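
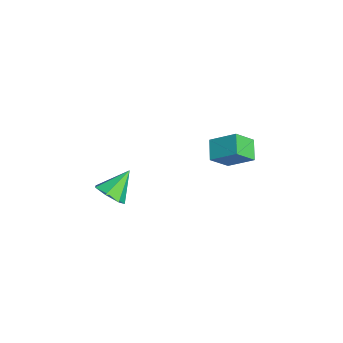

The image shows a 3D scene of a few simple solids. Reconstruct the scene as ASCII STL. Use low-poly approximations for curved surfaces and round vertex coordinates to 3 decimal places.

solid 
facet normal -0.887 0.147 0.439
outer loop
vertex -1.476 2.783 3.952
vertex -0.722 4.128 5.027
vertex -1.851 3.896 2.822
endloop
endfacet
facet normal -0.401 -0.716 -0.572
outer loop
vertex -0.618 3.692 2.213
vertex -1.476 2.783 3.952
vertex -1.851 3.896 2.822
endloop
endfacet
facet normal -0.887 0.147 0.439
outer loop
vertex -1.851 3.896 2.822
vertex -0.722 4.128 5.027
vertex -1.096 5.241 3.898
endloop
endfacet
facet normal -0.229 0.683 -0.693
outer loop
vertex -1.096 5.241 3.898
vertex -0.618 3.692 2.213
vertex -1.851 3.896 2.822
endloop
endfacet
facet normal 0.230 -0.683 0.693
outer loop
vertex -1.476 2.783 3.952
vertex 0.511 3.924 4.418
vertex -0.722 4.128 5.027
endloop
endfacet
facet normal -0.402 -0.715 -0.572
outer loop
vertex -0.244 2.579 3.342
vertex -1.476 2.783 3.952
vertex -0.618 3.692 2.213
endloop
endfacet
facet normal 0.230 -0.683 0.693
outer loop
vertex -0.244 2.579 3.342
vertex 0.511 3.924 4.418
vertex -1.476 2.783 3.952
endloop
endfacet
facet normal 0.401 0.715 0.572
outer loop
vertex -0.722 4.128 5.027
vertex 0.511 3.924 4.418
vertex -1.096 5.241 3.898
endloop
endfacet
facet normal -0.230 0.683 -0.693
outer loop
vertex 0.136 5.037 3.288
vertex -0.618 3.692 2.213
vertex -1.096 5.241 3.898
endloop
endfacet
facet normal 0.402 0.716 0.572
outer loop
vertex -1.096 5.241 3.898
vertex 0.511 3.924 4.418
vertex 0.136 5.037 3.288
endloop
endfacet
facet normal 0.887 -0.147 -0.438
outer loop
vertex 0.136 5.037 3.288
vertex -0.244 2.579 3.342
vertex -0.618 3.692 2.213
endloop
endfacet
facet normal 0.887 -0.147 -0.439
outer loop
vertex 0.511 3.924 4.418
vertex -0.244 2.579 3.342
vertex 0.136 5.037 3.288
endloop
endfacet
facet normal 0.414 -0.657 -0.630
outer loop
vertex 1.642 -2.513 2.127
vertex 1.138 -3.28 2.595
vertex 0.834 -2.705 1.796
endloop
endfacet
facet normal -0.083 0.937 -0.340
outer loop
vertex 1.642 -2.513 2.127
vertex 0.834 -2.705 1.796
vertex 0.342 -2.02 3.805
endloop
endfacet
facet normal 0.415 -0.656 -0.630
outer loop
vertex 0.834 -2.705 1.796
vertex 1.138 -3.28 2.595
vertex 0.255 -3.33 2.066
endloop
endfacet
facet normal -0.756 0.541 -0.369
outer loop
vertex 0.834 -2.705 1.796
vertex 0.255 -3.33 2.066
vertex 0.342 -2.02 3.805
endloop
endfacet
facet normal 0.415 -0.657 -0.630
outer loop
vertex 0.255 -3.33 2.066
vertex 1.138 -3.28 2.595
vertex 0.34 -3.917 2.734
endloop
endfacet
facet normal -0.995 -0.047 0.085
outer loop
vertex 0.255 -3.33 2.066
vertex 0.34 -3.917 2.734
vertex 0.342 -2.02 3.805
endloop
endfacet
facet normal 0.414 -0.656 -0.631
outer loop
vertex 0.34 -3.917 2.734
vertex 1.138 -3.28 2.595
vertex 1.026 -4.025 3.297
endloop
endfacet
facet normal -0.621 -0.385 0.683
outer loop
vertex 0.34 -3.917 2.734
vertex 1.026 -4.025 3.297
vertex 0.342 -2.02 3.805
endloop
endfacet
facet normal 0.414 -0.656 -0.631
outer loop
vertex 1.026 -4.025 3.297
vertex 1.138 -3.28 2.595
vertex 1.796 -3.572 3.331
endloop
endfacet
facet normal 0.085 -0.217 0.972
outer loop
vertex 1.026 -4.025 3.297
vertex 1.796 -3.572 3.331
vertex 0.342 -2.02 3.805
endloop
endfacet
facet normal 0.414 -0.656 -0.631
outer loop
vertex 1.796 -3.572 3.331
vertex 1.138 -3.28 2.595
vertex 2.07 -2.899 2.811
endloop
endfacet
facet normal 0.591 0.329 0.737
outer loop
vertex 1.796 -3.572 3.331
vertex 2.07 -2.899 2.811
vertex 0.342 -2.02 3.805
endloop
endfacet
facet normal 0.414 -0.657 -0.630
outer loop
vertex 2.07 -2.899 2.811
vertex 1.138 -3.28 2.595
vertex 1.642 -2.513 2.127
endloop
endfacet
facet normal 0.516 0.843 0.152
outer loop
vertex 2.07 -2.899 2.811
vertex 1.642 -2.513 2.127
vertex 0.342 -2.02 3.805
endloop
endfacet

endsolid


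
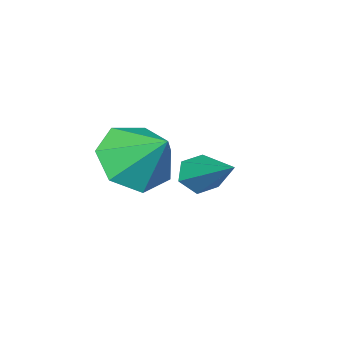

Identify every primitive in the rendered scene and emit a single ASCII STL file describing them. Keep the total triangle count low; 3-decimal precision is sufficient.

solid 
facet normal -0.215 -0.813 -0.541
outer loop
vertex -0.174 -0.603 -4.84
vertex -0.453 -0.825 -4.395
vertex -0.731 -0.501 -4.772
endloop
endfacet
facet normal 0.052 0.734 -0.677
outer loop
vertex -0.174 -0.603 -4.84
vertex -0.731 -0.501 -4.772
vertex -0.027 0.785 -3.325
endloop
endfacet
facet normal -0.215 -0.813 -0.541
outer loop
vertex -0.731 -0.501 -4.772
vertex -0.453 -0.825 -4.395
vertex -1.01 -0.723 -4.327
endloop
endfacet
facet normal -0.768 0.616 -0.174
outer loop
vertex -0.731 -0.501 -4.772
vertex -1.01 -0.723 -4.327
vertex -0.027 0.785 -3.325
endloop
endfacet
facet normal -0.215 -0.814 -0.540
outer loop
vertex -1.01 -0.723 -4.327
vertex -0.453 -0.825 -4.395
vertex -0.731 -1.047 -3.95
endloop
endfacet
facet normal -0.768 0.078 0.636
outer loop
vertex -1.01 -0.723 -4.327
vertex -0.731 -1.047 -3.95
vertex -0.027 0.785 -3.325
endloop
endfacet
facet normal -0.217 -0.813 -0.541
outer loop
vertex -0.731 -1.047 -3.95
vertex -0.453 -0.825 -4.395
vertex -0.175 -1.15 -4.018
endloop
endfacet
facet normal 0.052 -0.340 0.939
outer loop
vertex -0.731 -1.047 -3.95
vertex -0.175 -1.15 -4.018
vertex -0.027 0.785 -3.325
endloop
endfacet
facet normal -0.216 -0.813 -0.541
outer loop
vertex -0.175 -1.15 -4.018
vertex -0.453 -0.825 -4.395
vertex 0.104 -0.928 -4.463
endloop
endfacet
facet normal 0.872 -0.223 0.436
outer loop
vertex -0.175 -1.15 -4.018
vertex 0.104 -0.928 -4.463
vertex -0.027 0.785 -3.325
endloop
endfacet
facet normal -0.216 -0.813 -0.541
outer loop
vertex 0.104 -0.928 -4.463
vertex -0.453 -0.825 -4.395
vertex -0.174 -0.603 -4.84
endloop
endfacet
facet normal 0.873 0.314 -0.373
outer loop
vertex 0.104 -0.928 -4.463
vertex -0.174 -0.603 -4.84
vertex -0.027 0.785 -3.325
endloop
endfacet
facet normal 0.022 -0.742 -0.670
outer loop
vertex 2.571 -0.806 -2.534
vertex 1.735 -0.477 -2.926
vertex 2.656 -0.237 -3.161
endloop
endfacet
facet normal 0.833 0.348 0.429
outer loop
vertex 2.571 -0.806 -2.534
vertex 2.656 -0.237 -3.161
vertex 1.705 0.577 -1.974
endloop
endfacet
facet normal 0.022 -0.742 -0.670
outer loop
vertex 2.656 -0.237 -3.161
vertex 1.735 -0.477 -2.926
vertex 2.048 0.151 -3.611
endloop
endfacet
facet normal 0.582 0.809 -0.089
outer loop
vertex 2.656 -0.237 -3.161
vertex 2.048 0.151 -3.611
vertex 1.705 0.577 -1.974
endloop
endfacet
facet normal 0.022 -0.742 -0.670
outer loop
vertex 2.048 0.151 -3.611
vertex 1.735 -0.477 -2.926
vertex 1.204 0.066 -3.545
endloop
endfacet
facet normal -0.118 0.955 -0.273
outer loop
vertex 2.048 0.151 -3.611
vertex 1.204 0.066 -3.545
vertex 1.705 0.577 -1.974
endloop
endfacet
facet normal 0.022 -0.742 -0.670
outer loop
vertex 1.204 0.066 -3.545
vertex 1.735 -0.477 -2.926
vertex 0.761 -0.427 -3.013
endloop
endfacet
facet normal -0.736 0.677 0.015
outer loop
vertex 1.204 0.066 -3.545
vertex 0.761 -0.427 -3.013
vertex 1.705 0.577 -1.974
endloop
endfacet
facet normal 0.022 -0.742 -0.670
outer loop
vertex 0.761 -0.427 -3.013
vertex 1.735 -0.477 -2.926
vertex 1.051 -0.958 -2.415
endloop
endfacet
facet normal -0.810 0.185 0.557
outer loop
vertex 0.761 -0.427 -3.013
vertex 1.051 -0.958 -2.415
vertex 1.705 0.577 -1.974
endloop
endfacet
facet normal 0.021 -0.742 -0.670
outer loop
vertex 1.051 -0.958 -2.415
vertex 1.735 -0.477 -2.926
vertex 1.857 -1.127 -2.202
endloop
endfacet
facet normal -0.282 -0.152 0.947
outer loop
vertex 1.051 -0.958 -2.415
vertex 1.857 -1.127 -2.202
vertex 1.705 0.577 -1.974
endloop
endfacet
facet normal 0.022 -0.742 -0.670
outer loop
vertex 1.857 -1.127 -2.202
vertex 1.735 -0.477 -2.926
vertex 2.571 -0.806 -2.534
endloop
endfacet
facet normal 0.449 -0.079 0.890
outer loop
vertex 1.857 -1.127 -2.202
vertex 2.571 -0.806 -2.534
vertex 1.705 0.577 -1.974
endloop
endfacet

endsolid


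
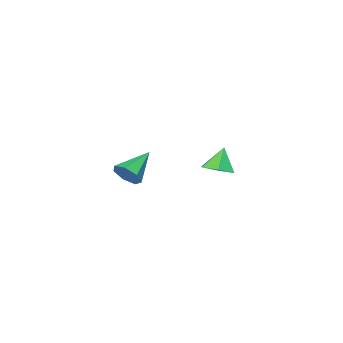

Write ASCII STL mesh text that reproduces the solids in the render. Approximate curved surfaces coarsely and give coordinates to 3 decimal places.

solid 
facet normal 0.875 0.091 -0.476
outer loop
vertex 2.828 0.774 2.026
vertex 2.527 0.581 1.436
vertex 2.601 1.217 1.694
endloop
endfacet
facet normal -0.041 0.586 0.809
outer loop
vertex 2.828 0.774 2.026
vertex 2.601 1.217 1.694
vertex 1.153 0.439 2.184
endloop
endfacet
facet normal 0.875 0.091 -0.476
outer loop
vertex 2.601 1.217 1.694
vertex 2.527 0.581 1.436
vertex 2.318 1.181 1.167
endloop
endfacet
facet normal -0.423 0.891 0.166
outer loop
vertex 2.601 1.217 1.694
vertex 2.318 1.181 1.167
vertex 1.153 0.439 2.184
endloop
endfacet
facet normal 0.874 0.091 -0.477
outer loop
vertex 2.318 1.181 1.167
vertex 2.527 0.581 1.436
vertex 2.192 0.694 0.843
endloop
endfacet
facet normal -0.728 0.500 -0.469
outer loop
vertex 2.318 1.181 1.167
vertex 2.192 0.694 0.843
vertex 1.153 0.439 2.184
endloop
endfacet
facet normal 0.874 0.090 -0.477
outer loop
vertex 2.192 0.694 0.843
vertex 2.527 0.581 1.436
vertex 2.318 0.121 0.966
endloop
endfacet
facet normal -0.728 -0.293 -0.620
outer loop
vertex 2.192 0.694 0.843
vertex 2.318 0.121 0.966
vertex 1.153 0.439 2.184
endloop
endfacet
facet normal 0.875 0.089 -0.477
outer loop
vertex 2.318 0.121 0.966
vertex 2.527 0.581 1.436
vertex 2.601 -0.105 1.443
endloop
endfacet
facet normal -0.422 -0.890 -0.171
outer loop
vertex 2.318 0.121 0.966
vertex 2.601 -0.105 1.443
vertex 1.153 0.439 2.184
endloop
endfacet
facet normal 0.875 0.090 -0.476
outer loop
vertex 2.601 -0.105 1.443
vertex 2.527 0.581 1.436
vertex 2.828 0.186 1.915
endloop
endfacet
facet normal -0.041 -0.842 0.538
outer loop
vertex 2.601 -0.105 1.443
vertex 2.828 0.186 1.915
vertex 1.153 0.439 2.184
endloop
endfacet
facet normal 0.875 0.090 -0.476
outer loop
vertex 2.828 0.186 1.915
vertex 2.527 0.581 1.436
vertex 2.828 0.774 2.026
endloop
endfacet
facet normal 0.129 -0.184 0.974
outer loop
vertex 2.828 0.186 1.915
vertex 2.828 0.774 2.026
vertex 1.153 0.439 2.184
endloop
endfacet
facet normal 0.433 0.119 -0.894
outer loop
vertex -2.797 0.468 -0.289
vertex -3.318 -0.047 -0.61
vertex -3.49 0.734 -0.589
endloop
endfacet
facet normal 0.003 0.752 0.659
outer loop
vertex -2.797 0.468 -0.289
vertex -3.49 0.734 -0.589
vertex -3.842 -0.193 0.47
endloop
endfacet
facet normal 0.433 0.119 -0.893
outer loop
vertex -3.49 0.734 -0.589
vertex -3.318 -0.047 -0.61
vertex -4.01 0.219 -0.91
endloop
endfacet
facet normal -0.757 0.596 0.270
outer loop
vertex -3.49 0.734 -0.589
vertex -4.01 0.219 -0.91
vertex -3.842 -0.193 0.47
endloop
endfacet
facet normal 0.433 0.120 -0.893
outer loop
vertex -4.01 0.219 -0.91
vertex -3.318 -0.047 -0.61
vertex -3.839 -0.562 -0.932
endloop
endfacet
facet normal -0.975 -0.215 0.055
outer loop
vertex -4.01 0.219 -0.91
vertex -3.839 -0.562 -0.932
vertex -3.842 -0.193 0.47
endloop
endfacet
facet normal 0.433 0.121 -0.893
outer loop
vertex -3.839 -0.562 -0.932
vertex -3.318 -0.047 -0.61
vertex -3.146 -0.828 -0.632
endloop
endfacet
facet normal -0.434 -0.872 0.228
outer loop
vertex -3.839 -0.562 -0.932
vertex -3.146 -0.828 -0.632
vertex -3.842 -0.193 0.47
endloop
endfacet
facet normal 0.434 0.121 -0.893
outer loop
vertex -3.146 -0.828 -0.632
vertex -3.318 -0.047 -0.61
vertex -2.626 -0.313 -0.31
endloop
endfacet
facet normal 0.326 -0.715 0.618
outer loop
vertex -3.146 -0.828 -0.632
vertex -2.626 -0.313 -0.31
vertex -3.842 -0.193 0.47
endloop
endfacet
facet normal 0.433 0.119 -0.894
outer loop
vertex -2.626 -0.313 -0.31
vertex -3.318 -0.047 -0.61
vertex -2.797 0.468 -0.289
endloop
endfacet
facet normal 0.544 0.097 0.833
outer loop
vertex -2.626 -0.313 -0.31
vertex -2.797 0.468 -0.289
vertex -3.842 -0.193 0.47
endloop
endfacet

endsolid


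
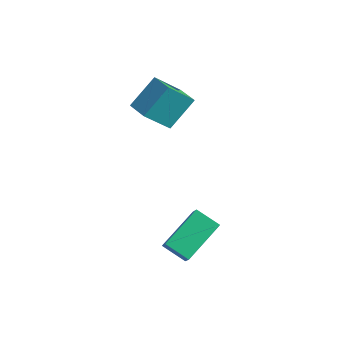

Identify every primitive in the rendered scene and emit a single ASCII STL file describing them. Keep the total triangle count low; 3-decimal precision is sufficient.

solid 
facet normal -0.955 0.275 -0.112
outer loop
vertex -4.101 1.113 1.564
vertex -3.66 2.169 0.39
vertex -4.311 -0.087 0.407
endloop
endfacet
facet normal -0.269 -0.644 0.716
outer loop
vertex -3.26 -0.389 0.53
vertex -4.101 1.113 1.564
vertex -4.311 -0.087 0.407
endloop
endfacet
facet normal -0.955 0.275 -0.112
outer loop
vertex -4.311 -0.087 0.407
vertex -3.66 2.169 0.39
vertex -3.87 0.969 -0.767
endloop
endfacet
facet normal -0.125 -0.714 -0.689
outer loop
vertex -3.87 0.969 -0.767
vertex -3.26 -0.389 0.53
vertex -4.311 -0.087 0.407
endloop
endfacet
facet normal 0.125 0.714 0.689
outer loop
vertex -4.101 1.113 1.564
vertex -2.609 1.867 0.513
vertex -3.66 2.169 0.39
endloop
endfacet
facet normal -0.269 -0.644 0.716
outer loop
vertex -3.05 0.811 1.687
vertex -4.101 1.113 1.564
vertex -3.26 -0.389 0.53
endloop
endfacet
facet normal 0.125 0.714 0.689
outer loop
vertex -3.05 0.811 1.687
vertex -2.609 1.867 0.513
vertex -4.101 1.113 1.564
endloop
endfacet
facet normal 0.269 0.644 -0.716
outer loop
vertex -3.66 2.169 0.39
vertex -2.609 1.867 0.513
vertex -3.87 0.969 -0.767
endloop
endfacet
facet normal -0.125 -0.714 -0.689
outer loop
vertex -2.819 0.667 -0.644
vertex -3.26 -0.389 0.53
vertex -3.87 0.969 -0.767
endloop
endfacet
facet normal 0.269 0.644 -0.716
outer loop
vertex -3.87 0.969 -0.767
vertex -2.609 1.867 0.513
vertex -2.819 0.667 -0.644
endloop
endfacet
facet normal 0.955 -0.275 0.112
outer loop
vertex -2.819 0.667 -0.644
vertex -3.05 0.811 1.687
vertex -3.26 -0.389 0.53
endloop
endfacet
facet normal 0.955 -0.275 0.112
outer loop
vertex -2.609 1.867 0.513
vertex -3.05 0.811 1.687
vertex -2.819 0.667 -0.644
endloop
endfacet
facet normal -0.533 0.395 -0.749
outer loop
vertex -0.267 -2.532 -4.383
vertex -0.266 -0.763 -3.451
vertex 0.706 -2.247 -4.925
endloop
endfacet
facet normal -0.000 -0.885 -0.466
outer loop
vertex 1.286 -2.677 -4.109
vertex -0.267 -2.532 -4.383
vertex 0.706 -2.247 -4.925
endloop
endfacet
facet normal -0.533 0.395 -0.749
outer loop
vertex 0.706 -2.247 -4.925
vertex -0.266 -0.763 -3.451
vertex 0.707 -0.478 -3.993
endloop
endfacet
facet normal 0.847 0.248 -0.471
outer loop
vertex 0.707 -0.478 -3.993
vertex 1.286 -2.677 -4.109
vertex 0.706 -2.247 -4.925
endloop
endfacet
facet normal -0.847 -0.248 0.471
outer loop
vertex -0.267 -2.532 -4.383
vertex 0.314 -1.193 -2.635
vertex -0.266 -0.763 -3.451
endloop
endfacet
facet normal -0.000 -0.885 -0.466
outer loop
vertex 0.313 -2.962 -3.567
vertex -0.267 -2.532 -4.383
vertex 1.286 -2.677 -4.109
endloop
endfacet
facet normal -0.847 -0.248 0.471
outer loop
vertex 0.313 -2.962 -3.567
vertex 0.314 -1.193 -2.635
vertex -0.267 -2.532 -4.383
endloop
endfacet
facet normal 0.000 0.885 0.466
outer loop
vertex -0.266 -0.763 -3.451
vertex 0.314 -1.193 -2.635
vertex 0.707 -0.478 -3.993
endloop
endfacet
facet normal 0.847 0.248 -0.471
outer loop
vertex 1.287 -0.908 -3.177
vertex 1.286 -2.677 -4.109
vertex 0.707 -0.478 -3.993
endloop
endfacet
facet normal 0.000 0.885 0.466
outer loop
vertex 0.707 -0.478 -3.993
vertex 0.314 -1.193 -2.635
vertex 1.287 -0.908 -3.177
endloop
endfacet
facet normal 0.533 -0.395 0.749
outer loop
vertex 1.287 -0.908 -3.177
vertex 0.313 -2.962 -3.567
vertex 1.286 -2.677 -4.109
endloop
endfacet
facet normal 0.533 -0.395 0.749
outer loop
vertex 0.314 -1.193 -2.635
vertex 0.313 -2.962 -3.567
vertex 1.287 -0.908 -3.177
endloop
endfacet

endsolid


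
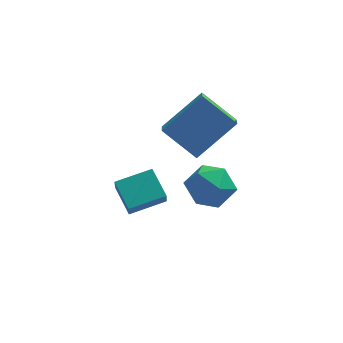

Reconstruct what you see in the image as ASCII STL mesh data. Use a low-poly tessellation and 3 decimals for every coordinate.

solid 
facet normal 0.148 -0.295 0.944
outer loop
vertex -0.23 0.048 0.63
vertex -1.135 -0.259 0.676
vertex -0.443 -0.851 0.382
endloop
endfacet
facet normal 0.753 -0.335 0.567
outer loop
vertex -0.23 0.048 0.63
vertex -0.443 -0.851 0.382
vertex 0.177 -0.344 -0.142
endloop
endfacet
facet normal 0.896 0.316 0.312
outer loop
vertex -0.23 0.048 0.63
vertex 0.177 -0.344 -0.142
vertex -0.132 0.561 -0.172
endloop
endfacet
facet normal 0.381 0.757 0.531
outer loop
vertex -0.23 0.048 0.63
vertex -0.132 0.561 -0.172
vertex -0.943 0.614 0.334
endloop
endfacet
facet normal -0.082 0.379 0.922
outer loop
vertex -0.23 0.048 0.63
vertex -0.943 0.614 0.334
vertex -1.135 -0.259 0.676
endloop
endfacet
facet normal 0.639 -0.769 0.012
outer loop
vertex 0.177 -0.344 -0.142
vertex -0.443 -0.851 0.382
vertex -0.477 -0.894 -0.574
endloop
endfacet
facet normal -0.340 -0.706 0.622
outer loop
vertex -0.443 -0.851 0.382
vertex -1.135 -0.259 0.676
vertex -1.288 -0.841 -0.068
endloop
endfacet
facet normal -0.712 0.386 0.586
outer loop
vertex -1.135 -0.259 0.676
vertex -0.943 0.614 0.334
vertex -1.597 0.064 -0.098
endloop
endfacet
facet normal 0.036 0.998 -0.046
outer loop
vertex -0.943 0.614 0.334
vertex -0.132 0.561 -0.172
vertex -0.977 0.571 -0.622
endloop
endfacet
facet normal 0.871 0.284 -0.401
outer loop
vertex -0.132 0.561 -0.172
vertex 0.177 -0.344 -0.142
vertex -0.285 -0.021 -0.916
endloop
endfacet
facet normal -0.381 -0.757 -0.531
outer loop
vertex -1.19 -0.328 -0.87
vertex -0.477 -0.894 -0.574
vertex -1.288 -0.841 -0.068
endloop
endfacet
facet normal -0.896 -0.316 -0.312
outer loop
vertex -1.19 -0.328 -0.87
vertex -1.288 -0.841 -0.068
vertex -1.597 0.064 -0.098
endloop
endfacet
facet normal -0.753 0.335 -0.567
outer loop
vertex -1.19 -0.328 -0.87
vertex -1.597 0.064 -0.098
vertex -0.977 0.571 -0.622
endloop
endfacet
facet normal -0.148 0.295 -0.944
outer loop
vertex -1.19 -0.328 -0.87
vertex -0.977 0.571 -0.622
vertex -0.285 -0.021 -0.916
endloop
endfacet
facet normal 0.082 -0.379 -0.922
outer loop
vertex -1.19 -0.328 -0.87
vertex -0.285 -0.021 -0.916
vertex -0.477 -0.894 -0.574
endloop
endfacet
facet normal -0.036 -0.998 0.046
outer loop
vertex -1.288 -0.841 -0.068
vertex -0.477 -0.894 -0.574
vertex -0.443 -0.851 0.382
endloop
endfacet
facet normal -0.871 -0.284 0.401
outer loop
vertex -1.597 0.064 -0.098
vertex -1.288 -0.841 -0.068
vertex -1.135 -0.259 0.676
endloop
endfacet
facet normal -0.639 0.769 -0.012
outer loop
vertex -0.977 0.571 -0.622
vertex -1.597 0.064 -0.098
vertex -0.943 0.614 0.334
endloop
endfacet
facet normal 0.340 0.706 -0.622
outer loop
vertex -0.285 -0.021 -0.916
vertex -0.977 0.571 -0.622
vertex -0.132 0.561 -0.172
endloop
endfacet
facet normal 0.712 -0.386 -0.586
outer loop
vertex -0.477 -0.894 -0.574
vertex -0.285 -0.021 -0.916
vertex 0.177 -0.344 -0.142
endloop
endfacet
facet normal -0.709 0.362 0.605
outer loop
vertex -2.276 1.309 1.604
vertex -0.895 1.958 2.833
vertex -2.254 2.049 1.187
endloop
endfacet
facet normal -0.705 -0.332 -0.627
outer loop
vertex -1.105 1.462 0.207
vertex -2.276 1.309 1.604
vertex -2.254 2.049 1.187
endloop
endfacet
facet normal -0.709 0.363 0.605
outer loop
vertex -2.254 2.049 1.187
vertex -0.895 1.958 2.833
vertex -0.872 2.699 2.416
endloop
endfacet
facet normal 0.027 0.871 -0.491
outer loop
vertex -0.872 2.699 2.416
vertex -1.105 1.462 0.207
vertex -2.254 2.049 1.187
endloop
endfacet
facet normal -0.027 -0.871 0.490
outer loop
vertex -2.276 1.309 1.604
vertex 0.254 1.371 1.853
vertex -0.895 1.958 2.833
endloop
endfacet
facet normal -0.705 -0.331 -0.627
outer loop
vertex -1.128 0.721 0.624
vertex -2.276 1.309 1.604
vertex -1.105 1.462 0.207
endloop
endfacet
facet normal -0.027 -0.871 0.491
outer loop
vertex -1.128 0.721 0.624
vertex 0.254 1.371 1.853
vertex -2.276 1.309 1.604
endloop
endfacet
facet normal 0.705 0.331 0.628
outer loop
vertex -0.895 1.958 2.833
vertex 0.254 1.371 1.853
vertex -0.872 2.699 2.416
endloop
endfacet
facet normal 0.027 0.871 -0.491
outer loop
vertex 0.276 2.111 1.436
vertex -1.105 1.462 0.207
vertex -0.872 2.699 2.416
endloop
endfacet
facet normal 0.705 0.332 0.627
outer loop
vertex -0.872 2.699 2.416
vertex 0.254 1.371 1.853
vertex 0.276 2.111 1.436
endloop
endfacet
facet normal 0.709 -0.363 -0.605
outer loop
vertex 0.276 2.111 1.436
vertex -1.128 0.721 0.624
vertex -1.105 1.462 0.207
endloop
endfacet
facet normal 0.709 -0.362 -0.605
outer loop
vertex 0.254 1.371 1.853
vertex -1.128 0.721 0.624
vertex 0.276 2.111 1.436
endloop
endfacet
facet normal -0.929 -0.307 -0.205
outer loop
vertex -3.442 0.765 -2.125
vertex -3.903 1.763 -1.531
vertex -3.428 1.184 -2.818
endloop
endfacet
facet normal 0.369 -0.799 -0.475
outer loop
vertex -2.117 1.617 -2.529
vertex -3.442 0.765 -2.125
vertex -3.428 1.184 -2.818
endloop
endfacet
facet normal -0.930 -0.306 -0.205
outer loop
vertex -3.428 1.184 -2.818
vertex -3.903 1.763 -1.531
vertex -3.888 2.182 -2.224
endloop
endfacet
facet normal 0.018 0.517 -0.856
outer loop
vertex -3.888 2.182 -2.224
vertex -2.117 1.617 -2.529
vertex -3.428 1.184 -2.818
endloop
endfacet
facet normal -0.018 -0.517 0.856
outer loop
vertex -3.442 0.765 -2.125
vertex -2.592 2.196 -1.242
vertex -3.903 1.763 -1.531
endloop
endfacet
facet normal 0.369 -0.799 -0.475
outer loop
vertex -2.132 1.198 -1.836
vertex -3.442 0.765 -2.125
vertex -2.117 1.617 -2.529
endloop
endfacet
facet normal -0.018 -0.517 0.856
outer loop
vertex -2.132 1.198 -1.836
vertex -2.592 2.196 -1.242
vertex -3.442 0.765 -2.125
endloop
endfacet
facet normal -0.369 0.799 0.475
outer loop
vertex -3.903 1.763 -1.531
vertex -2.592 2.196 -1.242
vertex -3.888 2.182 -2.224
endloop
endfacet
facet normal 0.018 0.517 -0.856
outer loop
vertex -2.578 2.615 -1.935
vertex -2.117 1.617 -2.529
vertex -3.888 2.182 -2.224
endloop
endfacet
facet normal -0.369 0.799 0.475
outer loop
vertex -3.888 2.182 -2.224
vertex -2.592 2.196 -1.242
vertex -2.578 2.615 -1.935
endloop
endfacet
facet normal 0.929 0.307 0.206
outer loop
vertex -2.578 2.615 -1.935
vertex -2.132 1.198 -1.836
vertex -2.117 1.617 -2.529
endloop
endfacet
facet normal 0.930 0.307 0.204
outer loop
vertex -2.592 2.196 -1.242
vertex -2.132 1.198 -1.836
vertex -2.578 2.615 -1.935
endloop
endfacet

endsolid


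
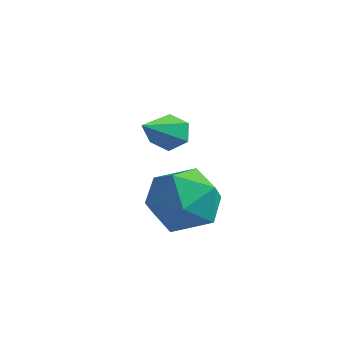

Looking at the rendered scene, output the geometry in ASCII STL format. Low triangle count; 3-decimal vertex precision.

solid 
facet normal -0.645 0.693 0.322
outer loop
vertex 3.522 -0.956 -0.802
vertex 3.184 -1.542 -0.217
vertex 3.867 -1.017 0.02
endloop
endfacet
facet normal -0.040 0.995 0.091
outer loop
vertex 3.522 -0.956 -0.802
vertex 3.867 -1.017 0.02
vertex 4.408 -0.931 -0.686
endloop
endfacet
facet normal 0.055 0.805 -0.591
outer loop
vertex 3.522 -0.956 -0.802
vertex 4.408 -0.931 -0.686
vertex 4.059 -1.402 -1.36
endloop
endfacet
facet normal -0.492 0.385 -0.781
outer loop
vertex 3.522 -0.956 -0.802
vertex 4.059 -1.402 -1.36
vertex 3.303 -1.78 -1.07
endloop
endfacet
facet normal -0.924 0.316 -0.217
outer loop
vertex 3.522 -0.956 -0.802
vertex 3.303 -1.78 -1.07
vertex 3.184 -1.542 -0.217
endloop
endfacet
facet normal 0.500 0.727 0.471
outer loop
vertex 4.408 -0.931 -0.686
vertex 3.867 -1.017 0.02
vertex 4.617 -1.5 -0.03
endloop
endfacet
facet normal -0.477 0.239 0.846
outer loop
vertex 3.867 -1.017 0.02
vertex 3.184 -1.542 -0.217
vertex 3.861 -1.878 0.26
endloop
endfacet
facet normal -0.928 -0.371 -0.026
outer loop
vertex 3.184 -1.542 -0.217
vertex 3.303 -1.78 -1.07
vertex 3.512 -2.349 -0.414
endloop
endfacet
facet normal -0.230 -0.260 -0.938
outer loop
vertex 3.303 -1.78 -1.07
vertex 4.059 -1.402 -1.36
vertex 4.053 -2.263 -1.12
endloop
endfacet
facet normal 0.653 0.419 -0.631
outer loop
vertex 4.059 -1.402 -1.36
vertex 4.408 -0.931 -0.686
vertex 4.736 -1.738 -0.883
endloop
endfacet
facet normal 0.492 -0.385 0.781
outer loop
vertex 4.398 -2.324 -0.298
vertex 4.617 -1.5 -0.03
vertex 3.861 -1.878 0.26
endloop
endfacet
facet normal -0.055 -0.805 0.591
outer loop
vertex 4.398 -2.324 -0.298
vertex 3.861 -1.878 0.26
vertex 3.512 -2.349 -0.414
endloop
endfacet
facet normal 0.040 -0.995 -0.091
outer loop
vertex 4.398 -2.324 -0.298
vertex 3.512 -2.349 -0.414
vertex 4.053 -2.263 -1.12
endloop
endfacet
facet normal 0.645 -0.693 -0.322
outer loop
vertex 4.398 -2.324 -0.298
vertex 4.053 -2.263 -1.12
vertex 4.736 -1.738 -0.883
endloop
endfacet
facet normal 0.924 -0.316 0.217
outer loop
vertex 4.398 -2.324 -0.298
vertex 4.736 -1.738 -0.883
vertex 4.617 -1.5 -0.03
endloop
endfacet
facet normal 0.230 0.260 0.938
outer loop
vertex 3.861 -1.878 0.26
vertex 4.617 -1.5 -0.03
vertex 3.867 -1.017 0.02
endloop
endfacet
facet normal -0.653 -0.419 0.631
outer loop
vertex 3.512 -2.349 -0.414
vertex 3.861 -1.878 0.26
vertex 3.184 -1.542 -0.217
endloop
endfacet
facet normal -0.500 -0.727 -0.471
outer loop
vertex 4.053 -2.263 -1.12
vertex 3.512 -2.349 -0.414
vertex 3.303 -1.78 -1.07
endloop
endfacet
facet normal 0.477 -0.239 -0.846
outer loop
vertex 4.736 -1.738 -0.883
vertex 4.053 -2.263 -1.12
vertex 4.059 -1.402 -1.36
endloop
endfacet
facet normal 0.928 0.371 0.026
outer loop
vertex 4.617 -1.5 -0.03
vertex 4.736 -1.738 -0.883
vertex 4.408 -0.931 -0.686
endloop
endfacet
facet normal -0.149 0.809 -0.569
outer loop
vertex 2.137 0.603 -0.864
vertex 1.986 0.858 -0.462
vertex 2.469 0.857 -0.59
endloop
endfacet
facet normal 0.747 -0.477 -0.463
outer loop
vertex 2.137 0.603 -0.864
vertex 2.469 0.857 -0.59
vertex 2.254 -0.598 0.562
endloop
endfacet
facet normal -0.149 0.809 -0.568
outer loop
vertex 2.469 0.857 -0.59
vertex 1.986 0.858 -0.462
vertex 2.318 1.112 -0.187
endloop
endfacet
facet normal 0.950 0.094 0.296
outer loop
vertex 2.469 0.857 -0.59
vertex 2.318 1.112 -0.187
vertex 2.254 -0.598 0.562
endloop
endfacet
facet normal -0.149 0.809 -0.568
outer loop
vertex 2.318 1.112 -0.187
vertex 1.986 0.858 -0.462
vertex 1.835 1.113 -0.059
endloop
endfacet
facet normal 0.237 0.382 0.893
outer loop
vertex 2.318 1.112 -0.187
vertex 1.835 1.113 -0.059
vertex 2.254 -0.598 0.562
endloop
endfacet
facet normal -0.150 0.809 -0.568
outer loop
vertex 1.835 1.113 -0.059
vertex 1.986 0.858 -0.462
vertex 1.503 0.859 -0.333
endloop
endfacet
facet normal -0.677 0.099 0.729
outer loop
vertex 1.835 1.113 -0.059
vertex 1.503 0.859 -0.333
vertex 2.254 -0.598 0.562
endloop
endfacet
facet normal -0.150 0.809 -0.568
outer loop
vertex 1.503 0.859 -0.333
vertex 1.986 0.858 -0.462
vertex 1.654 0.604 -0.736
endloop
endfacet
facet normal -0.881 -0.473 -0.031
outer loop
vertex 1.503 0.859 -0.333
vertex 1.654 0.604 -0.736
vertex 2.254 -0.598 0.562
endloop
endfacet
facet normal -0.149 0.809 -0.569
outer loop
vertex 1.654 0.604 -0.736
vertex 1.986 0.858 -0.462
vertex 2.137 0.603 -0.864
endloop
endfacet
facet normal -0.168 -0.761 -0.627
outer loop
vertex 1.654 0.604 -0.736
vertex 2.137 0.603 -0.864
vertex 2.254 -0.598 0.562
endloop
endfacet

endsolid


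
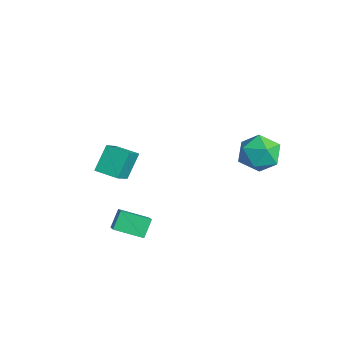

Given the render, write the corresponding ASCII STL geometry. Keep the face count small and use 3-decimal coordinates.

solid 
facet normal -0.718 -0.681 0.142
outer loop
vertex -1.573 -2.363 1.903
vertex -2.573 -1.518 0.899
vertex -1.043 -3.173 0.693
endloop
endfacet
facet normal 0.606 -0.513 0.608
outer loop
vertex -0.167 -2.342 0.521
vertex -1.573 -2.363 1.903
vertex -1.043 -3.173 0.693
endloop
endfacet
facet normal -0.718 -0.681 0.142
outer loop
vertex -1.043 -3.173 0.693
vertex -2.573 -1.518 0.899
vertex -2.043 -2.328 -0.311
endloop
endfacet
facet normal 0.342 -0.523 -0.781
outer loop
vertex -2.043 -2.328 -0.311
vertex -0.167 -2.342 0.521
vertex -1.043 -3.173 0.693
endloop
endfacet
facet normal -0.342 0.523 0.781
outer loop
vertex -1.573 -2.363 1.903
vertex -1.697 -0.687 0.727
vertex -2.573 -1.518 0.899
endloop
endfacet
facet normal 0.606 -0.513 0.608
outer loop
vertex -0.697 -1.532 1.731
vertex -1.573 -2.363 1.903
vertex -0.167 -2.342 0.521
endloop
endfacet
facet normal -0.342 0.523 0.781
outer loop
vertex -0.697 -1.532 1.731
vertex -1.697 -0.687 0.727
vertex -1.573 -2.363 1.903
endloop
endfacet
facet normal -0.606 0.513 -0.608
outer loop
vertex -2.573 -1.518 0.899
vertex -1.697 -0.687 0.727
vertex -2.043 -2.328 -0.311
endloop
endfacet
facet normal 0.342 -0.523 -0.781
outer loop
vertex -1.167 -1.497 -0.483
vertex -0.167 -2.342 0.521
vertex -2.043 -2.328 -0.311
endloop
endfacet
facet normal -0.606 0.513 -0.608
outer loop
vertex -2.043 -2.328 -0.311
vertex -1.697 -0.687 0.727
vertex -1.167 -1.497 -0.483
endloop
endfacet
facet normal 0.718 0.681 -0.142
outer loop
vertex -1.167 -1.497 -0.483
vertex -0.697 -1.532 1.731
vertex -0.167 -2.342 0.521
endloop
endfacet
facet normal 0.718 0.681 -0.142
outer loop
vertex -1.697 -0.687 0.727
vertex -0.697 -1.532 1.731
vertex -1.167 -1.497 -0.483
endloop
endfacet
facet normal -0.382 0.671 0.636
outer loop
vertex 3.986 3.958 4.023
vertex 2.956 3.656 3.723
vertex 3.463 3.141 4.571
endloop
endfacet
facet normal 0.246 0.426 0.870
outer loop
vertex 3.986 3.958 4.023
vertex 3.463 3.141 4.571
vertex 4.543 3.039 4.316
endloop
endfacet
facet normal 0.737 0.565 0.371
outer loop
vertex 3.986 3.958 4.023
vertex 4.543 3.039 4.316
vertex 4.703 3.491 3.31
endloop
endfacet
facet normal 0.412 0.895 -0.172
outer loop
vertex 3.986 3.958 4.023
vertex 4.703 3.491 3.31
vertex 3.723 3.872 2.943
endloop
endfacet
facet normal -0.279 0.960 -0.009
outer loop
vertex 3.986 3.958 4.023
vertex 3.723 3.872 2.943
vertex 2.956 3.656 3.723
endloop
endfacet
facet normal 0.195 -0.282 0.939
outer loop
vertex 4.543 3.039 4.316
vertex 3.463 3.141 4.571
vertex 3.857 2.168 4.197
endloop
endfacet
facet normal -0.821 0.113 0.559
outer loop
vertex 3.463 3.141 4.571
vertex 2.956 3.656 3.723
vertex 2.877 2.549 3.83
endloop
endfacet
facet normal -0.655 0.582 -0.483
outer loop
vertex 2.956 3.656 3.723
vertex 3.723 3.872 2.943
vertex 3.037 3.001 2.824
endloop
endfacet
facet normal 0.465 0.475 -0.747
outer loop
vertex 3.723 3.872 2.943
vertex 4.703 3.491 3.31
vertex 4.117 2.899 2.569
endloop
endfacet
facet normal 0.990 -0.058 0.131
outer loop
vertex 4.703 3.491 3.31
vertex 4.543 3.039 4.316
vertex 4.624 2.384 3.417
endloop
endfacet
facet normal -0.412 -0.895 0.172
outer loop
vertex 3.594 2.082 3.117
vertex 3.857 2.168 4.197
vertex 2.877 2.549 3.83
endloop
endfacet
facet normal -0.737 -0.565 -0.371
outer loop
vertex 3.594 2.082 3.117
vertex 2.877 2.549 3.83
vertex 3.037 3.001 2.824
endloop
endfacet
facet normal -0.246 -0.426 -0.870
outer loop
vertex 3.594 2.082 3.117
vertex 3.037 3.001 2.824
vertex 4.117 2.899 2.569
endloop
endfacet
facet normal 0.382 -0.671 -0.636
outer loop
vertex 3.594 2.082 3.117
vertex 4.117 2.899 2.569
vertex 4.624 2.384 3.417
endloop
endfacet
facet normal 0.279 -0.960 0.009
outer loop
vertex 3.594 2.082 3.117
vertex 4.624 2.384 3.417
vertex 3.857 2.168 4.197
endloop
endfacet
facet normal -0.465 -0.475 0.747
outer loop
vertex 2.877 2.549 3.83
vertex 3.857 2.168 4.197
vertex 3.463 3.141 4.571
endloop
endfacet
facet normal -0.990 0.058 -0.131
outer loop
vertex 3.037 3.001 2.824
vertex 2.877 2.549 3.83
vertex 2.956 3.656 3.723
endloop
endfacet
facet normal -0.195 0.282 -0.939
outer loop
vertex 4.117 2.899 2.569
vertex 3.037 3.001 2.824
vertex 3.723 3.872 2.943
endloop
endfacet
facet normal 0.821 -0.113 -0.559
outer loop
vertex 4.624 2.384 3.417
vertex 4.117 2.899 2.569
vertex 4.703 3.491 3.31
endloop
endfacet
facet normal 0.655 -0.582 0.483
outer loop
vertex 3.857 2.168 4.197
vertex 4.624 2.384 3.417
vertex 4.543 3.039 4.316
endloop
endfacet
facet normal -0.793 0.200 -0.575
outer loop
vertex 1.521 -2.948 -0.259
vertex 2.182 -1.714 -0.741
vertex 1.964 -3.499 -1.062
endloop
endfacet
facet normal -0.447 -0.833 0.325
outer loop
vertex 3.098 -3.786 -0.239
vertex 1.521 -2.948 -0.259
vertex 1.964 -3.499 -1.062
endloop
endfacet
facet normal -0.793 0.200 -0.575
outer loop
vertex 1.964 -3.499 -1.062
vertex 2.182 -1.714 -0.741
vertex 2.625 -2.265 -1.544
endloop
endfacet
facet normal 0.414 -0.515 -0.750
outer loop
vertex 2.625 -2.265 -1.544
vertex 3.098 -3.786 -0.239
vertex 1.964 -3.499 -1.062
endloop
endfacet
facet normal -0.414 0.515 0.750
outer loop
vertex 1.521 -2.948 -0.259
vertex 3.316 -2.001 0.082
vertex 2.182 -1.714 -0.741
endloop
endfacet
facet normal -0.447 -0.833 0.325
outer loop
vertex 2.655 -3.235 0.564
vertex 1.521 -2.948 -0.259
vertex 3.098 -3.786 -0.239
endloop
endfacet
facet normal -0.414 0.515 0.750
outer loop
vertex 2.655 -3.235 0.564
vertex 3.316 -2.001 0.082
vertex 1.521 -2.948 -0.259
endloop
endfacet
facet normal 0.447 0.833 -0.325
outer loop
vertex 2.182 -1.714 -0.741
vertex 3.316 -2.001 0.082
vertex 2.625 -2.265 -1.544
endloop
endfacet
facet normal 0.414 -0.515 -0.750
outer loop
vertex 3.759 -2.552 -0.721
vertex 3.098 -3.786 -0.239
vertex 2.625 -2.265 -1.544
endloop
endfacet
facet normal 0.447 0.833 -0.325
outer loop
vertex 2.625 -2.265 -1.544
vertex 3.316 -2.001 0.082
vertex 3.759 -2.552 -0.721
endloop
endfacet
facet normal 0.793 -0.200 0.575
outer loop
vertex 3.759 -2.552 -0.721
vertex 2.655 -3.235 0.564
vertex 3.098 -3.786 -0.239
endloop
endfacet
facet normal 0.793 -0.200 0.575
outer loop
vertex 3.316 -2.001 0.082
vertex 2.655 -3.235 0.564
vertex 3.759 -2.552 -0.721
endloop
endfacet

endsolid


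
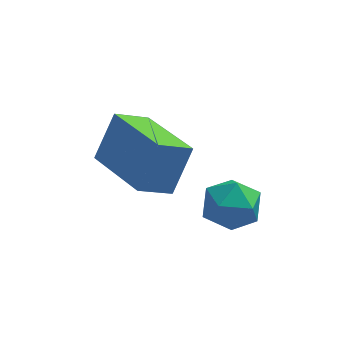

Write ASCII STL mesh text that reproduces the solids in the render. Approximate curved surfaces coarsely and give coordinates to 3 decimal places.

solid 
facet normal -0.266 0.572 0.776
outer loop
vertex -0.933 1.176 0.52
vertex -1.415 0.788 0.641
vertex -0.853 0.686 0.909
endloop
endfacet
facet normal 0.440 0.601 0.667
outer loop
vertex -0.933 1.176 0.52
vertex -0.853 0.686 0.909
vertex -0.407 0.829 0.486
endloop
endfacet
facet normal 0.551 0.835 0.002
outer loop
vertex -0.933 1.176 0.52
vertex -0.407 0.829 0.486
vertex -0.693 1.019 -0.043
endloop
endfacet
facet normal -0.084 0.950 -0.301
outer loop
vertex -0.933 1.176 0.52
vertex -0.693 1.019 -0.043
vertex -1.316 0.994 0.053
endloop
endfacet
facet normal -0.590 0.788 0.177
outer loop
vertex -0.933 1.176 0.52
vertex -1.316 0.994 0.053
vertex -1.415 0.788 0.641
endloop
endfacet
facet normal 0.697 -0.062 0.714
outer loop
vertex -0.407 0.829 0.486
vertex -0.853 0.686 0.909
vertex -0.564 0.226 0.587
endloop
endfacet
facet normal -0.444 -0.109 0.889
outer loop
vertex -0.853 0.686 0.909
vertex -1.415 0.788 0.641
vertex -1.187 0.201 0.683
endloop
endfacet
facet normal -0.968 0.239 -0.079
outer loop
vertex -1.415 0.788 0.641
vertex -1.316 0.994 0.053
vertex -1.473 0.391 0.154
endloop
endfacet
facet normal -0.151 0.501 -0.852
outer loop
vertex -1.316 0.994 0.053
vertex -0.693 1.019 -0.043
vertex -1.027 0.534 -0.269
endloop
endfacet
facet normal 0.878 0.315 -0.361
outer loop
vertex -0.693 1.019 -0.043
vertex -0.407 0.829 0.486
vertex -0.465 0.432 -0.001
endloop
endfacet
facet normal 0.084 -0.950 0.301
outer loop
vertex -0.947 0.044 0.12
vertex -0.564 0.226 0.587
vertex -1.187 0.201 0.683
endloop
endfacet
facet normal -0.551 -0.835 -0.002
outer loop
vertex -0.947 0.044 0.12
vertex -1.187 0.201 0.683
vertex -1.473 0.391 0.154
endloop
endfacet
facet normal -0.440 -0.601 -0.667
outer loop
vertex -0.947 0.044 0.12
vertex -1.473 0.391 0.154
vertex -1.027 0.534 -0.269
endloop
endfacet
facet normal 0.266 -0.572 -0.776
outer loop
vertex -0.947 0.044 0.12
vertex -1.027 0.534 -0.269
vertex -0.465 0.432 -0.001
endloop
endfacet
facet normal 0.590 -0.788 -0.177
outer loop
vertex -0.947 0.044 0.12
vertex -0.465 0.432 -0.001
vertex -0.564 0.226 0.587
endloop
endfacet
facet normal 0.151 -0.501 0.852
outer loop
vertex -1.187 0.201 0.683
vertex -0.564 0.226 0.587
vertex -0.853 0.686 0.909
endloop
endfacet
facet normal -0.878 -0.315 0.361
outer loop
vertex -1.473 0.391 0.154
vertex -1.187 0.201 0.683
vertex -1.415 0.788 0.641
endloop
endfacet
facet normal -0.697 0.062 -0.714
outer loop
vertex -1.027 0.534 -0.269
vertex -1.473 0.391 0.154
vertex -1.316 0.994 0.053
endloop
endfacet
facet normal 0.444 0.109 -0.889
outer loop
vertex -0.465 0.432 -0.001
vertex -1.027 0.534 -0.269
vertex -0.693 1.019 -0.043
endloop
endfacet
facet normal 0.968 -0.239 0.079
outer loop
vertex -0.564 0.226 0.587
vertex -0.465 0.432 -0.001
vertex -0.407 0.829 0.486
endloop
endfacet
facet normal -0.540 0.822 -0.182
outer loop
vertex -3.556 2.032 0.333
vertex -3.18 2.489 1.284
vertex -2.915 2.362 -0.079
endloop
endfacet
facet normal -0.335 -0.409 -0.849
outer loop
vertex -2.04 1.031 0.216
vertex -3.556 2.032 0.333
vertex -2.915 2.362 -0.079
endloop
endfacet
facet normal -0.541 0.821 -0.182
outer loop
vertex -2.915 2.362 -0.079
vertex -3.18 2.489 1.284
vertex -2.54 2.819 0.872
endloop
endfacet
facet normal 0.772 0.398 -0.496
outer loop
vertex -2.54 2.819 0.872
vertex -2.04 1.031 0.216
vertex -2.915 2.362 -0.079
endloop
endfacet
facet normal -0.772 -0.397 0.496
outer loop
vertex -3.556 2.032 0.333
vertex -2.305 1.158 1.579
vertex -3.18 2.489 1.284
endloop
endfacet
facet normal -0.335 -0.409 -0.849
outer loop
vertex -2.68 0.701 0.628
vertex -3.556 2.032 0.333
vertex -2.04 1.031 0.216
endloop
endfacet
facet normal -0.772 -0.398 0.496
outer loop
vertex -2.68 0.701 0.628
vertex -2.305 1.158 1.579
vertex -3.556 2.032 0.333
endloop
endfacet
facet normal 0.336 0.409 0.849
outer loop
vertex -3.18 2.489 1.284
vertex -2.305 1.158 1.579
vertex -2.54 2.819 0.872
endloop
endfacet
facet normal 0.772 0.398 -0.496
outer loop
vertex -1.664 1.488 1.167
vertex -2.04 1.031 0.216
vertex -2.54 2.819 0.872
endloop
endfacet
facet normal 0.335 0.409 0.849
outer loop
vertex -2.54 2.819 0.872
vertex -2.305 1.158 1.579
vertex -1.664 1.488 1.167
endloop
endfacet
facet normal 0.540 -0.822 0.181
outer loop
vertex -1.664 1.488 1.167
vertex -2.68 0.701 0.628
vertex -2.04 1.031 0.216
endloop
endfacet
facet normal 0.540 -0.822 0.182
outer loop
vertex -2.305 1.158 1.579
vertex -2.68 0.701 0.628
vertex -1.664 1.488 1.167
endloop
endfacet

endsolid


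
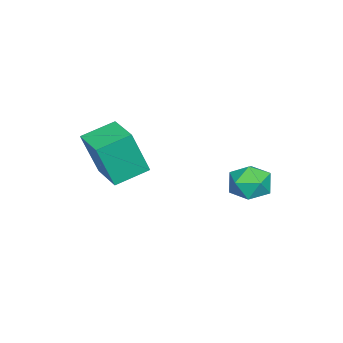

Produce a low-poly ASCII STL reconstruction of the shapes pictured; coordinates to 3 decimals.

solid 
facet normal -0.746 -0.664 -0.050
outer loop
vertex 2.901 -2.803 4.0
vertex 2.017 -1.843 4.448
vertex 2.556 -2.279 2.196
endloop
endfacet
facet normal 0.641 -0.696 -0.325
outer loop
vertex 3.683 -1.277 2.272
vertex 2.901 -2.803 4.0
vertex 2.556 -2.279 2.196
endloop
endfacet
facet normal -0.746 -0.664 -0.050
outer loop
vertex 2.556 -2.279 2.196
vertex 2.017 -1.843 4.448
vertex 1.672 -1.319 2.644
endloop
endfacet
facet normal -0.180 0.275 -0.944
outer loop
vertex 1.672 -1.319 2.644
vertex 3.683 -1.277 2.272
vertex 2.556 -2.279 2.196
endloop
endfacet
facet normal 0.180 -0.275 0.944
outer loop
vertex 2.901 -2.803 4.0
vertex 3.144 -0.841 4.524
vertex 2.017 -1.843 4.448
endloop
endfacet
facet normal 0.641 -0.696 -0.325
outer loop
vertex 4.028 -1.801 4.076
vertex 2.901 -2.803 4.0
vertex 3.683 -1.277 2.272
endloop
endfacet
facet normal 0.180 -0.275 0.944
outer loop
vertex 4.028 -1.801 4.076
vertex 3.144 -0.841 4.524
vertex 2.901 -2.803 4.0
endloop
endfacet
facet normal -0.641 0.696 0.325
outer loop
vertex 2.017 -1.843 4.448
vertex 3.144 -0.841 4.524
vertex 1.672 -1.319 2.644
endloop
endfacet
facet normal -0.180 0.275 -0.944
outer loop
vertex 2.799 -0.317 2.72
vertex 3.683 -1.277 2.272
vertex 1.672 -1.319 2.644
endloop
endfacet
facet normal -0.641 0.696 0.325
outer loop
vertex 1.672 -1.319 2.644
vertex 3.144 -0.841 4.524
vertex 2.799 -0.317 2.72
endloop
endfacet
facet normal 0.746 0.664 0.050
outer loop
vertex 2.799 -0.317 2.72
vertex 4.028 -1.801 4.076
vertex 3.683 -1.277 2.272
endloop
endfacet
facet normal 0.746 0.664 0.050
outer loop
vertex 3.144 -0.841 4.524
vertex 4.028 -1.801 4.076
vertex 2.799 -0.317 2.72
endloop
endfacet
facet normal -0.977 -0.171 -0.131
outer loop
vertex -1.825 2.49 0.04
vertex -1.662 1.591 -0.004
vertex -1.839 1.985 0.803
endloop
endfacet
facet normal -0.871 0.417 0.260
outer loop
vertex -1.825 2.49 0.04
vertex -1.839 1.985 0.803
vertex -1.443 2.809 0.807
endloop
endfacet
facet normal -0.476 0.870 -0.125
outer loop
vertex -1.825 2.49 0.04
vertex -1.443 2.809 0.807
vertex -1.021 2.925 0.004
endloop
endfacet
facet normal -0.339 0.564 -0.754
outer loop
vertex -1.825 2.49 0.04
vertex -1.021 2.925 0.004
vertex -1.157 2.172 -0.498
endloop
endfacet
facet normal -0.648 -0.080 -0.757
outer loop
vertex -1.825 2.49 0.04
vertex -1.157 2.172 -0.498
vertex -1.662 1.591 -0.004
endloop
endfacet
facet normal -0.494 0.233 0.838
outer loop
vertex -1.443 2.809 0.807
vertex -1.839 1.985 0.803
vertex -1.043 2.108 1.238
endloop
endfacet
facet normal -0.665 -0.718 0.205
outer loop
vertex -1.839 1.985 0.803
vertex -1.662 1.591 -0.004
vertex -1.179 1.355 0.736
endloop
endfacet
facet normal -0.132 -0.573 -0.809
outer loop
vertex -1.662 1.591 -0.004
vertex -1.157 2.172 -0.498
vertex -0.757 1.471 -0.067
endloop
endfacet
facet normal 0.366 0.469 -0.803
outer loop
vertex -1.157 2.172 -0.498
vertex -1.021 2.925 0.004
vertex -0.361 2.295 -0.063
endloop
endfacet
facet normal 0.143 0.966 0.215
outer loop
vertex -1.021 2.925 0.004
vertex -1.443 2.809 0.807
vertex -0.538 2.689 0.744
endloop
endfacet
facet normal 0.339 -0.564 0.754
outer loop
vertex -0.375 1.79 0.7
vertex -1.043 2.108 1.238
vertex -1.179 1.355 0.736
endloop
endfacet
facet normal 0.476 -0.870 0.125
outer loop
vertex -0.375 1.79 0.7
vertex -1.179 1.355 0.736
vertex -0.757 1.471 -0.067
endloop
endfacet
facet normal 0.871 -0.417 -0.260
outer loop
vertex -0.375 1.79 0.7
vertex -0.757 1.471 -0.067
vertex -0.361 2.295 -0.063
endloop
endfacet
facet normal 0.977 0.171 0.131
outer loop
vertex -0.375 1.79 0.7
vertex -0.361 2.295 -0.063
vertex -0.538 2.689 0.744
endloop
endfacet
facet normal 0.648 0.080 0.757
outer loop
vertex -0.375 1.79 0.7
vertex -0.538 2.689 0.744
vertex -1.043 2.108 1.238
endloop
endfacet
facet normal -0.366 -0.469 0.803
outer loop
vertex -1.179 1.355 0.736
vertex -1.043 2.108 1.238
vertex -1.839 1.985 0.803
endloop
endfacet
facet normal -0.143 -0.966 -0.215
outer loop
vertex -0.757 1.471 -0.067
vertex -1.179 1.355 0.736
vertex -1.662 1.591 -0.004
endloop
endfacet
facet normal 0.494 -0.233 -0.838
outer loop
vertex -0.361 2.295 -0.063
vertex -0.757 1.471 -0.067
vertex -1.157 2.172 -0.498
endloop
endfacet
facet normal 0.665 0.718 -0.205
outer loop
vertex -0.538 2.689 0.744
vertex -0.361 2.295 -0.063
vertex -1.021 2.925 0.004
endloop
endfacet
facet normal 0.132 0.573 0.809
outer loop
vertex -1.043 2.108 1.238
vertex -0.538 2.689 0.744
vertex -1.443 2.809 0.807
endloop
endfacet

endsolid


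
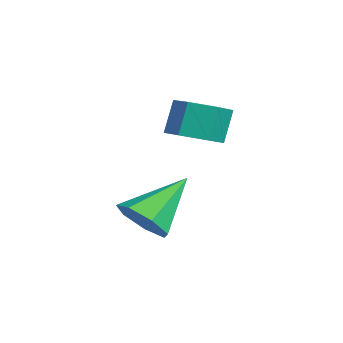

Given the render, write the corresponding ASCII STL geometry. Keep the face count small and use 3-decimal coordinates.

solid 
facet normal 0.241 -0.291 -0.926
outer loop
vertex -2.252 -2.287 -1.444
vertex -3.132 -2.5 -1.606
vertex -2.822 -1.654 -1.791
endloop
endfacet
facet normal 0.747 0.665 -0.014
outer loop
vertex -2.252 -2.287 -1.444
vertex -2.822 -1.654 -1.791
vertex -2.568 -1.906 -0.231
endloop
endfacet
facet normal 0.746 0.665 -0.014
outer loop
vertex -2.568 -1.906 -0.231
vertex -2.822 -1.654 -1.791
vertex -3.139 -1.273 -0.578
endloop
endfacet
facet normal -0.242 0.289 0.926
outer loop
vertex -2.568 -1.906 -0.231
vertex -3.139 -1.273 -0.578
vertex -3.448 -2.12 -0.394
endloop
endfacet
facet normal 0.242 -0.291 -0.926
outer loop
vertex -2.822 -1.654 -1.791
vertex -3.132 -2.5 -1.606
vertex -3.702 -1.867 -1.954
endloop
endfacet
facet normal -0.163 0.928 -0.334
outer loop
vertex -2.822 -1.654 -1.791
vertex -3.702 -1.867 -1.954
vertex -3.139 -1.273 -0.578
endloop
endfacet
facet normal -0.164 0.928 -0.334
outer loop
vertex -3.139 -1.273 -0.578
vertex -3.702 -1.867 -1.954
vertex -4.019 -1.487 -0.741
endloop
endfacet
facet normal -0.242 0.289 0.926
outer loop
vertex -3.139 -1.273 -0.578
vertex -4.019 -1.487 -0.741
vertex -3.448 -2.12 -0.394
endloop
endfacet
facet normal 0.242 -0.291 -0.926
outer loop
vertex -3.702 -1.867 -1.954
vertex -3.132 -2.5 -1.606
vertex -4.012 -2.714 -1.769
endloop
endfacet
facet normal -0.910 0.263 -0.320
outer loop
vertex -3.702 -1.867 -1.954
vertex -4.012 -2.714 -1.769
vertex -4.019 -1.487 -0.741
endloop
endfacet
facet normal -0.910 0.263 -0.320
outer loop
vertex -4.019 -1.487 -0.741
vertex -4.012 -2.714 -1.769
vertex -4.328 -2.333 -0.556
endloop
endfacet
facet normal -0.241 0.290 0.926
outer loop
vertex -4.019 -1.487 -0.741
vertex -4.328 -2.333 -0.556
vertex -3.448 -2.12 -0.394
endloop
endfacet
facet normal 0.242 -0.289 -0.926
outer loop
vertex -4.012 -2.714 -1.769
vertex -3.132 -2.5 -1.606
vertex -3.441 -3.347 -1.422
endloop
endfacet
facet normal -0.746 -0.665 0.015
outer loop
vertex -4.012 -2.714 -1.769
vertex -3.441 -3.347 -1.422
vertex -4.328 -2.333 -0.556
endloop
endfacet
facet normal -0.747 -0.665 0.014
outer loop
vertex -4.328 -2.333 -0.556
vertex -3.441 -3.347 -1.422
vertex -3.758 -2.966 -0.209
endloop
endfacet
facet normal -0.241 0.291 0.926
outer loop
vertex -4.328 -2.333 -0.556
vertex -3.758 -2.966 -0.209
vertex -3.448 -2.12 -0.394
endloop
endfacet
facet normal 0.242 -0.289 -0.926
outer loop
vertex -3.441 -3.347 -1.422
vertex -3.132 -2.5 -1.606
vertex -2.561 -3.133 -1.259
endloop
endfacet
facet normal 0.164 -0.928 0.334
outer loop
vertex -3.441 -3.347 -1.422
vertex -2.561 -3.133 -1.259
vertex -3.758 -2.966 -0.209
endloop
endfacet
facet normal 0.163 -0.929 0.333
outer loop
vertex -3.758 -2.966 -0.209
vertex -2.561 -3.133 -1.259
vertex -2.878 -2.753 -0.046
endloop
endfacet
facet normal -0.242 0.291 0.926
outer loop
vertex -3.758 -2.966 -0.209
vertex -2.878 -2.753 -0.046
vertex -3.448 -2.12 -0.394
endloop
endfacet
facet normal 0.241 -0.290 -0.926
outer loop
vertex -2.561 -3.133 -1.259
vertex -3.132 -2.5 -1.606
vertex -2.252 -2.287 -1.444
endloop
endfacet
facet normal 0.910 -0.262 0.320
outer loop
vertex -2.561 -3.133 -1.259
vertex -2.252 -2.287 -1.444
vertex -2.878 -2.753 -0.046
endloop
endfacet
facet normal 0.910 -0.263 0.320
outer loop
vertex -2.878 -2.753 -0.046
vertex -2.252 -2.287 -1.444
vertex -2.568 -1.906 -0.231
endloop
endfacet
facet normal -0.242 0.291 0.926
outer loop
vertex -2.878 -2.753 -0.046
vertex -2.568 -1.906 -0.231
vertex -3.448 -2.12 -0.394
endloop
endfacet
facet normal 0.302 -0.711 -0.634
outer loop
vertex -0.698 -4.424 -3.914
vertex -1.603 -4.478 -4.285
vertex -0.86 -3.908 -4.57
endloop
endfacet
facet normal 0.750 0.597 0.285
outer loop
vertex -0.698 -4.424 -3.914
vertex -0.86 -3.908 -4.57
vertex -2.257 -2.942 -2.915
endloop
endfacet
facet normal 0.303 -0.712 -0.634
outer loop
vertex -0.86 -3.908 -4.57
vertex -1.603 -4.478 -4.285
vertex -1.581 -3.821 -5.012
endloop
endfacet
facet normal 0.288 0.913 -0.290
outer loop
vertex -0.86 -3.908 -4.57
vertex -1.581 -3.821 -5.012
vertex -2.257 -2.942 -2.915
endloop
endfacet
facet normal 0.303 -0.712 -0.634
outer loop
vertex -1.581 -3.821 -5.012
vertex -1.603 -4.478 -4.285
vertex -2.32 -4.23 -4.906
endloop
endfacet
facet normal -0.479 0.744 -0.466
outer loop
vertex -1.581 -3.821 -5.012
vertex -2.32 -4.23 -4.906
vertex -2.257 -2.942 -2.915
endloop
endfacet
facet normal 0.302 -0.712 -0.633
outer loop
vertex -2.32 -4.23 -4.906
vertex -1.603 -4.478 -4.285
vertex -2.519 -4.825 -4.332
endloop
endfacet
facet normal -0.970 0.218 -0.110
outer loop
vertex -2.32 -4.23 -4.906
vertex -2.519 -4.825 -4.332
vertex -2.257 -2.942 -2.915
endloop
endfacet
facet normal 0.302 -0.711 -0.635
outer loop
vertex -2.519 -4.825 -4.332
vertex -1.603 -4.478 -4.285
vertex -2.028 -5.16 -3.723
endloop
endfacet
facet normal -0.817 -0.270 0.510
outer loop
vertex -2.519 -4.825 -4.332
vertex -2.028 -5.16 -3.723
vertex -2.257 -2.942 -2.915
endloop
endfacet
facet normal 0.303 -0.711 -0.634
outer loop
vertex -2.028 -5.16 -3.723
vertex -1.603 -4.478 -4.285
vertex -1.218 -4.981 -3.537
endloop
endfacet
facet normal -0.135 -0.351 0.926
outer loop
vertex -2.028 -5.16 -3.723
vertex -1.218 -4.981 -3.537
vertex -2.257 -2.942 -2.915
endloop
endfacet
facet normal 0.302 -0.712 -0.634
outer loop
vertex -1.218 -4.981 -3.537
vertex -1.603 -4.478 -4.285
vertex -0.698 -4.424 -3.914
endloop
endfacet
facet normal 0.562 0.034 0.826
outer loop
vertex -1.218 -4.981 -3.537
vertex -0.698 -4.424 -3.914
vertex -2.257 -2.942 -2.915
endloop
endfacet

endsolid


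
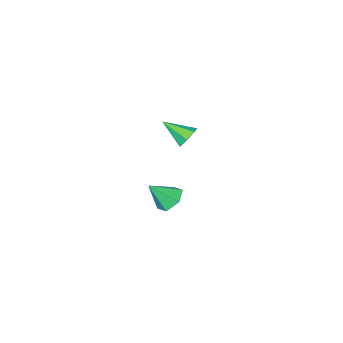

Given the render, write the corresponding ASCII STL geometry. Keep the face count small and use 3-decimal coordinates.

solid 
facet normal -0.454 0.730 -0.512
outer loop
vertex -2.467 0.571 2.286
vertex -2.852 0.748 2.88
vertex -2.202 1.003 2.667
endloop
endfacet
facet normal 0.899 -0.217 -0.379
outer loop
vertex -2.467 0.571 2.286
vertex -2.202 1.003 2.667
vertex -2.108 -0.448 3.72
endloop
endfacet
facet normal -0.454 0.729 -0.512
outer loop
vertex -2.202 1.003 2.667
vertex -2.852 0.748 2.88
vertex -2.427 1.243 3.208
endloop
endfacet
facet normal 0.927 0.257 0.272
outer loop
vertex -2.202 1.003 2.667
vertex -2.427 1.243 3.208
vertex -2.108 -0.448 3.72
endloop
endfacet
facet normal -0.455 0.729 -0.511
outer loop
vertex -2.427 1.243 3.208
vertex -2.852 0.748 2.88
vertex -2.972 1.11 3.503
endloop
endfacet
facet normal 0.385 0.333 0.861
outer loop
vertex -2.427 1.243 3.208
vertex -2.972 1.11 3.503
vertex -2.108 -0.448 3.72
endloop
endfacet
facet normal -0.454 0.730 -0.511
outer loop
vertex -2.972 1.11 3.503
vertex -2.852 0.748 2.88
vertex -3.427 0.705 3.329
endloop
endfacet
facet normal -0.321 -0.046 0.946
outer loop
vertex -2.972 1.11 3.503
vertex -3.427 0.705 3.329
vertex -2.108 -0.448 3.72
endloop
endfacet
facet normal -0.454 0.730 -0.511
outer loop
vertex -3.427 0.705 3.329
vertex -2.852 0.748 2.88
vertex -3.449 0.333 2.817
endloop
endfacet
facet normal -0.658 -0.596 0.461
outer loop
vertex -3.427 0.705 3.329
vertex -3.449 0.333 2.817
vertex -2.108 -0.448 3.72
endloop
endfacet
facet normal -0.453 0.730 -0.512
outer loop
vertex -3.449 0.333 2.817
vertex -2.852 0.748 2.88
vertex -3.022 0.273 2.353
endloop
endfacet
facet normal -0.372 -0.900 -0.226
outer loop
vertex -3.449 0.333 2.817
vertex -3.022 0.273 2.353
vertex -2.108 -0.448 3.72
endloop
endfacet
facet normal -0.454 0.730 -0.511
outer loop
vertex -3.022 0.273 2.353
vertex -2.852 0.748 2.88
vertex -2.467 0.571 2.286
endloop
endfacet
facet normal 0.321 -0.732 -0.601
outer loop
vertex -3.022 0.273 2.353
vertex -2.467 0.571 2.286
vertex -2.108 -0.448 3.72
endloop
endfacet
facet normal -0.609 0.308 -0.731
outer loop
vertex -3.16 -1.629 -4.585
vertex -3.814 -2.24 -4.298
vertex -3.797 -1.369 -3.945
endloop
endfacet
facet normal 0.635 0.686 0.354
outer loop
vertex -3.16 -1.629 -4.585
vertex -3.797 -1.369 -3.945
vertex -2.786 -2.76 -3.062
endloop
endfacet
facet normal -0.608 0.308 -0.732
outer loop
vertex -3.797 -1.369 -3.945
vertex -3.814 -2.24 -4.298
vertex -4.452 -1.979 -3.658
endloop
endfacet
facet normal -0.079 0.493 0.867
outer loop
vertex -3.797 -1.369 -3.945
vertex -4.452 -1.979 -3.658
vertex -2.786 -2.76 -3.062
endloop
endfacet
facet normal -0.608 0.308 -0.732
outer loop
vertex -4.452 -1.979 -3.658
vertex -3.814 -2.24 -4.298
vertex -4.468 -2.85 -4.011
endloop
endfacet
facet normal -0.451 -0.328 0.830
outer loop
vertex -4.452 -1.979 -3.658
vertex -4.468 -2.85 -4.011
vertex -2.786 -2.76 -3.062
endloop
endfacet
facet normal -0.608 0.308 -0.731
outer loop
vertex -4.468 -2.85 -4.011
vertex -3.814 -2.24 -4.298
vertex -3.831 -3.111 -4.651
endloop
endfacet
facet normal -0.108 -0.953 0.282
outer loop
vertex -4.468 -2.85 -4.011
vertex -3.831 -3.111 -4.651
vertex -2.786 -2.76 -3.062
endloop
endfacet
facet normal -0.608 0.308 -0.732
outer loop
vertex -3.831 -3.111 -4.651
vertex -3.814 -2.24 -4.298
vertex -3.176 -2.5 -4.938
endloop
endfacet
facet normal 0.607 -0.760 -0.232
outer loop
vertex -3.831 -3.111 -4.651
vertex -3.176 -2.5 -4.938
vertex -2.786 -2.76 -3.062
endloop
endfacet
facet normal -0.608 0.308 -0.732
outer loop
vertex -3.176 -2.5 -4.938
vertex -3.814 -2.24 -4.298
vertex -3.16 -1.629 -4.585
endloop
endfacet
facet normal 0.979 0.061 -0.195
outer loop
vertex -3.176 -2.5 -4.938
vertex -3.16 -1.629 -4.585
vertex -2.786 -2.76 -3.062
endloop
endfacet

endsolid


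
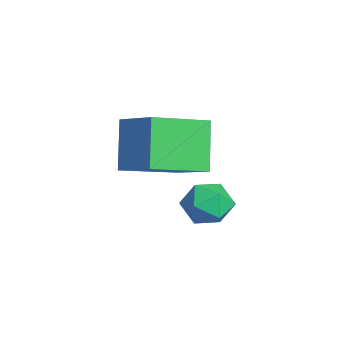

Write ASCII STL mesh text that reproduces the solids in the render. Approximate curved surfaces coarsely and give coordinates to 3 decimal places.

solid 
facet normal -0.549 0.136 0.825
outer loop
vertex -0.92 -0.596 3.767
vertex 0.083 -0.049 4.344
vertex -1.404 0.888 3.201
endloop
endfacet
facet normal -0.784 -0.427 -0.450
outer loop
vertex -0.603 0.689 1.996
vertex -0.92 -0.596 3.767
vertex -1.404 0.888 3.201
endloop
endfacet
facet normal -0.549 0.136 0.825
outer loop
vertex -1.404 0.888 3.201
vertex 0.083 -0.049 4.344
vertex -0.401 1.435 3.778
endloop
endfacet
facet normal -0.291 0.894 -0.341
outer loop
vertex -0.401 1.435 3.778
vertex -0.603 0.689 1.996
vertex -1.404 0.888 3.201
endloop
endfacet
facet normal 0.291 -0.894 0.341
outer loop
vertex -0.92 -0.596 3.767
vertex 0.884 -0.248 3.139
vertex 0.083 -0.049 4.344
endloop
endfacet
facet normal -0.784 -0.427 -0.450
outer loop
vertex -0.119 -0.795 2.562
vertex -0.92 -0.596 3.767
vertex -0.603 0.689 1.996
endloop
endfacet
facet normal 0.291 -0.894 0.341
outer loop
vertex -0.119 -0.795 2.562
vertex 0.884 -0.248 3.139
vertex -0.92 -0.596 3.767
endloop
endfacet
facet normal 0.784 0.427 0.450
outer loop
vertex 0.083 -0.049 4.344
vertex 0.884 -0.248 3.139
vertex -0.401 1.435 3.778
endloop
endfacet
facet normal -0.291 0.894 -0.341
outer loop
vertex 0.4 1.236 2.573
vertex -0.603 0.689 1.996
vertex -0.401 1.435 3.778
endloop
endfacet
facet normal 0.784 0.427 0.450
outer loop
vertex -0.401 1.435 3.778
vertex 0.884 -0.248 3.139
vertex 0.4 1.236 2.573
endloop
endfacet
facet normal 0.549 -0.136 -0.825
outer loop
vertex 0.4 1.236 2.573
vertex -0.119 -0.795 2.562
vertex -0.603 0.689 1.996
endloop
endfacet
facet normal 0.549 -0.136 -0.825
outer loop
vertex 0.884 -0.248 3.139
vertex -0.119 -0.795 2.562
vertex 0.4 1.236 2.573
endloop
endfacet
facet normal -0.700 -0.015 0.714
outer loop
vertex -0.568 1.726 1.491
vertex -0.886 1.2 1.168
vertex -0.398 1.07 1.644
endloop
endfacet
facet normal -0.076 0.208 0.975
outer loop
vertex -0.568 1.726 1.491
vertex -0.398 1.07 1.644
vertex 0.098 1.551 1.58
endloop
endfacet
facet normal 0.125 0.785 0.607
outer loop
vertex -0.568 1.726 1.491
vertex 0.098 1.551 1.58
vertex -0.083 1.979 1.064
endloop
endfacet
facet normal -0.377 0.919 0.116
outer loop
vertex -0.568 1.726 1.491
vertex -0.083 1.979 1.064
vertex -0.691 1.762 0.809
endloop
endfacet
facet normal -0.887 0.424 0.182
outer loop
vertex -0.568 1.726 1.491
vertex -0.691 1.762 0.809
vertex -0.886 1.2 1.168
endloop
endfacet
facet normal 0.408 -0.306 0.860
outer loop
vertex 0.098 1.551 1.58
vertex -0.398 1.07 1.644
vertex 0.191 0.918 1.311
endloop
endfacet
facet normal -0.604 -0.666 0.437
outer loop
vertex -0.398 1.07 1.644
vertex -0.886 1.2 1.168
vertex -0.417 0.701 1.056
endloop
endfacet
facet normal -0.906 0.046 -0.421
outer loop
vertex -0.886 1.2 1.168
vertex -0.691 1.762 0.809
vertex -0.598 1.129 0.54
endloop
endfacet
facet normal -0.080 0.845 -0.528
outer loop
vertex -0.691 1.762 0.809
vertex -0.083 1.979 1.064
vertex -0.102 1.61 0.476
endloop
endfacet
facet normal 0.732 0.628 0.264
outer loop
vertex -0.083 1.979 1.064
vertex 0.098 1.551 1.58
vertex 0.386 1.48 0.952
endloop
endfacet
facet normal 0.377 -0.919 -0.116
outer loop
vertex 0.068 0.954 0.629
vertex 0.191 0.918 1.311
vertex -0.417 0.701 1.056
endloop
endfacet
facet normal -0.125 -0.785 -0.607
outer loop
vertex 0.068 0.954 0.629
vertex -0.417 0.701 1.056
vertex -0.598 1.129 0.54
endloop
endfacet
facet normal 0.076 -0.208 -0.975
outer loop
vertex 0.068 0.954 0.629
vertex -0.598 1.129 0.54
vertex -0.102 1.61 0.476
endloop
endfacet
facet normal 0.700 0.015 -0.714
outer loop
vertex 0.068 0.954 0.629
vertex -0.102 1.61 0.476
vertex 0.386 1.48 0.952
endloop
endfacet
facet normal 0.887 -0.424 -0.182
outer loop
vertex 0.068 0.954 0.629
vertex 0.386 1.48 0.952
vertex 0.191 0.918 1.311
endloop
endfacet
facet normal 0.080 -0.845 0.528
outer loop
vertex -0.417 0.701 1.056
vertex 0.191 0.918 1.311
vertex -0.398 1.07 1.644
endloop
endfacet
facet normal -0.732 -0.628 -0.264
outer loop
vertex -0.598 1.129 0.54
vertex -0.417 0.701 1.056
vertex -0.886 1.2 1.168
endloop
endfacet
facet normal -0.408 0.306 -0.860
outer loop
vertex -0.102 1.61 0.476
vertex -0.598 1.129 0.54
vertex -0.691 1.762 0.809
endloop
endfacet
facet normal 0.604 0.666 -0.437
outer loop
vertex 0.386 1.48 0.952
vertex -0.102 1.61 0.476
vertex -0.083 1.979 1.064
endloop
endfacet
facet normal 0.906 -0.046 0.421
outer loop
vertex 0.191 0.918 1.311
vertex 0.386 1.48 0.952
vertex 0.098 1.551 1.58
endloop
endfacet

endsolid


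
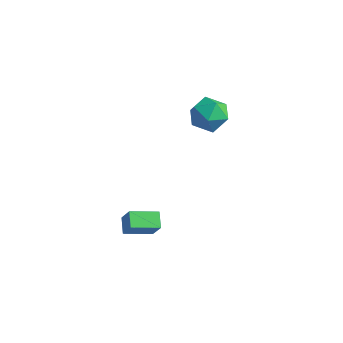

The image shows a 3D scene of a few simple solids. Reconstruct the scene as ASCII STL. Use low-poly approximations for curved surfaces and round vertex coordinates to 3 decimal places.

solid 
facet normal -0.904 0.425 0.051
outer loop
vertex -3.17 2.485 3.379
vertex -3.566 1.613 3.625
vertex -3.239 2.224 4.33
endloop
endfacet
facet normal -0.392 0.894 0.217
outer loop
vertex -3.17 2.485 3.379
vertex -3.239 2.224 4.33
vertex -2.42 2.664 3.996
endloop
endfacet
facet normal 0.054 0.939 -0.338
outer loop
vertex -3.17 2.485 3.379
vertex -2.42 2.664 3.996
vertex -2.24 2.326 3.086
endloop
endfacet
facet normal -0.182 0.498 -0.848
outer loop
vertex -3.17 2.485 3.379
vertex -2.24 2.326 3.086
vertex -2.948 1.676 2.856
endloop
endfacet
facet normal -0.774 0.180 -0.607
outer loop
vertex -3.17 2.485 3.379
vertex -2.948 1.676 2.856
vertex -3.566 1.613 3.625
endloop
endfacet
facet normal -0.027 0.635 0.772
outer loop
vertex -2.42 2.664 3.996
vertex -3.239 2.224 4.33
vertex -2.352 1.904 4.624
endloop
endfacet
facet normal -0.855 -0.124 0.504
outer loop
vertex -3.239 2.224 4.33
vertex -3.566 1.613 3.625
vertex -3.06 1.254 4.394
endloop
endfacet
facet normal -0.644 -0.521 -0.560
outer loop
vertex -3.566 1.613 3.625
vertex -2.948 1.676 2.856
vertex -2.88 0.916 3.484
endloop
endfacet
facet normal 0.313 -0.005 -0.950
outer loop
vertex -2.948 1.676 2.856
vertex -2.24 2.326 3.086
vertex -2.061 1.356 3.15
endloop
endfacet
facet normal 0.694 0.709 -0.126
outer loop
vertex -2.24 2.326 3.086
vertex -2.42 2.664 3.996
vertex -1.734 1.967 3.855
endloop
endfacet
facet normal 0.182 -0.498 0.848
outer loop
vertex -2.13 1.095 4.101
vertex -2.352 1.904 4.624
vertex -3.06 1.254 4.394
endloop
endfacet
facet normal -0.054 -0.939 0.338
outer loop
vertex -2.13 1.095 4.101
vertex -3.06 1.254 4.394
vertex -2.88 0.916 3.484
endloop
endfacet
facet normal 0.392 -0.894 -0.217
outer loop
vertex -2.13 1.095 4.101
vertex -2.88 0.916 3.484
vertex -2.061 1.356 3.15
endloop
endfacet
facet normal 0.904 -0.425 -0.051
outer loop
vertex -2.13 1.095 4.101
vertex -2.061 1.356 3.15
vertex -1.734 1.967 3.855
endloop
endfacet
facet normal 0.774 -0.180 0.607
outer loop
vertex -2.13 1.095 4.101
vertex -1.734 1.967 3.855
vertex -2.352 1.904 4.624
endloop
endfacet
facet normal -0.313 0.005 0.950
outer loop
vertex -3.06 1.254 4.394
vertex -2.352 1.904 4.624
vertex -3.239 2.224 4.33
endloop
endfacet
facet normal -0.694 -0.709 0.126
outer loop
vertex -2.88 0.916 3.484
vertex -3.06 1.254 4.394
vertex -3.566 1.613 3.625
endloop
endfacet
facet normal 0.027 -0.635 -0.772
outer loop
vertex -2.061 1.356 3.15
vertex -2.88 0.916 3.484
vertex -2.948 1.676 2.856
endloop
endfacet
facet normal 0.855 0.124 -0.504
outer loop
vertex -1.734 1.967 3.855
vertex -2.061 1.356 3.15
vertex -2.24 2.326 3.086
endloop
endfacet
facet normal 0.644 0.521 0.560
outer loop
vertex -2.352 1.904 4.624
vertex -1.734 1.967 3.855
vertex -2.42 2.664 3.996
endloop
endfacet
facet normal -0.520 0.108 -0.847
outer loop
vertex -2.674 -3.842 0.613
vertex -1.928 -2.804 0.287
vertex -2.149 -4.341 0.227
endloop
endfacet
facet normal -0.565 -0.787 0.248
outer loop
vertex -1.592 -4.456 1.133
vertex -2.674 -3.842 0.613
vertex -2.149 -4.341 0.227
endloop
endfacet
facet normal -0.520 0.108 -0.847
outer loop
vertex -2.149 -4.341 0.227
vertex -1.928 -2.804 0.287
vertex -1.403 -3.302 -0.099
endloop
endfacet
facet normal 0.640 -0.607 -0.471
outer loop
vertex -1.403 -3.302 -0.099
vertex -1.592 -4.456 1.133
vertex -2.149 -4.341 0.227
endloop
endfacet
facet normal -0.640 0.608 0.471
outer loop
vertex -2.674 -3.842 0.613
vertex -1.371 -2.919 1.193
vertex -1.928 -2.804 0.287
endloop
endfacet
facet normal -0.565 -0.787 0.247
outer loop
vertex -2.117 -3.958 1.519
vertex -2.674 -3.842 0.613
vertex -1.592 -4.456 1.133
endloop
endfacet
facet normal -0.640 0.607 0.471
outer loop
vertex -2.117 -3.958 1.519
vertex -1.371 -2.919 1.193
vertex -2.674 -3.842 0.613
endloop
endfacet
facet normal 0.565 0.787 -0.247
outer loop
vertex -1.928 -2.804 0.287
vertex -1.371 -2.919 1.193
vertex -1.403 -3.302 -0.099
endloop
endfacet
facet normal 0.640 -0.608 -0.471
outer loop
vertex -0.846 -3.418 0.807
vertex -1.592 -4.456 1.133
vertex -1.403 -3.302 -0.099
endloop
endfacet
facet normal 0.566 0.787 -0.247
outer loop
vertex -1.403 -3.302 -0.099
vertex -1.371 -2.919 1.193
vertex -0.846 -3.418 0.807
endloop
endfacet
facet normal 0.520 -0.108 0.847
outer loop
vertex -0.846 -3.418 0.807
vertex -2.117 -3.958 1.519
vertex -1.592 -4.456 1.133
endloop
endfacet
facet normal 0.520 -0.108 0.847
outer loop
vertex -1.371 -2.919 1.193
vertex -2.117 -3.958 1.519
vertex -0.846 -3.418 0.807
endloop
endfacet

endsolid


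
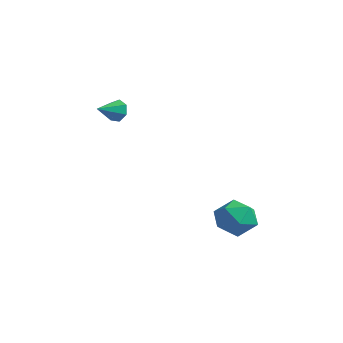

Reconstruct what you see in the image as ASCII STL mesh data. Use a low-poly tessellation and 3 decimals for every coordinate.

solid 
facet normal 0.084 0.614 0.785
outer loop
vertex 2.331 3.763 -3.359
vertex 1.816 2.965 -2.68
vertex 2.977 2.965 -2.804
endloop
endfacet
facet normal 0.615 0.721 0.320
outer loop
vertex 2.331 3.763 -3.359
vertex 2.977 2.965 -2.804
vertex 3.221 3.248 -3.91
endloop
endfacet
facet normal 0.326 0.894 -0.309
outer loop
vertex 2.331 3.763 -3.359
vertex 3.221 3.248 -3.91
vertex 2.212 3.423 -4.469
endloop
endfacet
facet normal -0.383 0.894 -0.233
outer loop
vertex 2.331 3.763 -3.359
vertex 2.212 3.423 -4.469
vertex 1.343 3.249 -3.708
endloop
endfacet
facet normal -0.532 0.721 0.444
outer loop
vertex 2.331 3.763 -3.359
vertex 1.343 3.249 -3.708
vertex 1.816 2.965 -2.68
endloop
endfacet
facet normal 0.965 0.104 0.239
outer loop
vertex 3.221 3.248 -3.91
vertex 2.977 2.965 -2.804
vertex 3.257 2.131 -3.572
endloop
endfacet
facet normal 0.106 -0.069 0.992
outer loop
vertex 2.977 2.965 -2.804
vertex 1.816 2.965 -2.68
vertex 2.388 1.957 -2.811
endloop
endfacet
facet normal -0.892 0.104 0.439
outer loop
vertex 1.816 2.965 -2.68
vertex 1.343 3.249 -3.708
vertex 1.379 2.132 -3.37
endloop
endfacet
facet normal -0.651 0.385 -0.655
outer loop
vertex 1.343 3.249 -3.708
vertex 2.212 3.423 -4.469
vertex 1.623 2.415 -4.476
endloop
endfacet
facet normal 0.498 0.383 -0.778
outer loop
vertex 2.212 3.423 -4.469
vertex 3.221 3.248 -3.91
vertex 2.784 2.415 -4.6
endloop
endfacet
facet normal 0.383 -0.894 0.233
outer loop
vertex 2.269 1.617 -3.921
vertex 3.257 2.131 -3.572
vertex 2.388 1.957 -2.811
endloop
endfacet
facet normal -0.326 -0.894 0.309
outer loop
vertex 2.269 1.617 -3.921
vertex 2.388 1.957 -2.811
vertex 1.379 2.132 -3.37
endloop
endfacet
facet normal -0.615 -0.721 -0.320
outer loop
vertex 2.269 1.617 -3.921
vertex 1.379 2.132 -3.37
vertex 1.623 2.415 -4.476
endloop
endfacet
facet normal -0.084 -0.614 -0.785
outer loop
vertex 2.269 1.617 -3.921
vertex 1.623 2.415 -4.476
vertex 2.784 2.415 -4.6
endloop
endfacet
facet normal 0.532 -0.721 -0.444
outer loop
vertex 2.269 1.617 -3.921
vertex 2.784 2.415 -4.6
vertex 3.257 2.131 -3.572
endloop
endfacet
facet normal 0.651 -0.385 0.655
outer loop
vertex 2.388 1.957 -2.811
vertex 3.257 2.131 -3.572
vertex 2.977 2.965 -2.804
endloop
endfacet
facet normal -0.498 -0.383 0.778
outer loop
vertex 1.379 2.132 -3.37
vertex 2.388 1.957 -2.811
vertex 1.816 2.965 -2.68
endloop
endfacet
facet normal -0.965 -0.104 -0.239
outer loop
vertex 1.623 2.415 -4.476
vertex 1.379 2.132 -3.37
vertex 1.343 3.249 -3.708
endloop
endfacet
facet normal -0.106 0.069 -0.992
outer loop
vertex 2.784 2.415 -4.6
vertex 1.623 2.415 -4.476
vertex 2.212 3.423 -4.469
endloop
endfacet
facet normal 0.892 -0.104 -0.439
outer loop
vertex 3.257 2.131 -3.572
vertex 2.784 2.415 -4.6
vertex 3.221 3.248 -3.91
endloop
endfacet
facet normal -0.084 0.951 -0.299
outer loop
vertex -3.526 0.371 1.432
vertex -3.905 0.517 2.003
vertex -3.21 0.552 1.919
endloop
endfacet
facet normal 0.803 -0.490 -0.339
outer loop
vertex -3.526 0.371 1.432
vertex -3.21 0.552 1.919
vertex -3.795 -0.737 2.397
endloop
endfacet
facet normal -0.084 0.951 -0.298
outer loop
vertex -3.21 0.552 1.919
vertex -3.905 0.517 2.003
vertex -3.418 0.706 2.469
endloop
endfacet
facet normal 0.880 -0.250 0.403
outer loop
vertex -3.21 0.552 1.919
vertex -3.418 0.706 2.469
vertex -3.795 -0.737 2.397
endloop
endfacet
facet normal -0.082 0.950 -0.300
outer loop
vertex -3.418 0.706 2.469
vertex -3.905 0.517 2.003
vertex -3.992 0.719 2.667
endloop
endfacet
facet normal 0.321 -0.131 0.938
outer loop
vertex -3.418 0.706 2.469
vertex -3.992 0.719 2.667
vertex -3.795 -0.737 2.397
endloop
endfacet
facet normal -0.082 0.950 -0.300
outer loop
vertex -3.992 0.719 2.667
vertex -3.905 0.517 2.003
vertex -4.5 0.58 2.365
endloop
endfacet
facet normal -0.453 -0.221 0.864
outer loop
vertex -3.992 0.719 2.667
vertex -4.5 0.58 2.365
vertex -3.795 -0.737 2.397
endloop
endfacet
facet normal -0.081 0.951 -0.299
outer loop
vertex -4.5 0.58 2.365
vertex -3.905 0.517 2.003
vertex -4.56 0.394 1.79
endloop
endfacet
facet normal -0.859 -0.454 0.237
outer loop
vertex -4.5 0.58 2.365
vertex -4.56 0.394 1.79
vertex -3.795 -0.737 2.397
endloop
endfacet
facet normal -0.082 0.951 -0.298
outer loop
vertex -4.56 0.394 1.79
vertex -3.905 0.517 2.003
vertex -4.127 0.301 1.375
endloop
endfacet
facet normal -0.592 -0.654 -0.471
outer loop
vertex -4.56 0.394 1.79
vertex -4.127 0.301 1.375
vertex -3.795 -0.737 2.397
endloop
endfacet
facet normal -0.083 0.951 -0.298
outer loop
vertex -4.127 0.301 1.375
vertex -3.905 0.517 2.003
vertex -3.526 0.371 1.432
endloop
endfacet
facet normal 0.147 -0.670 -0.728
outer loop
vertex -4.127 0.301 1.375
vertex -3.526 0.371 1.432
vertex -3.795 -0.737 2.397
endloop
endfacet

endsolid
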